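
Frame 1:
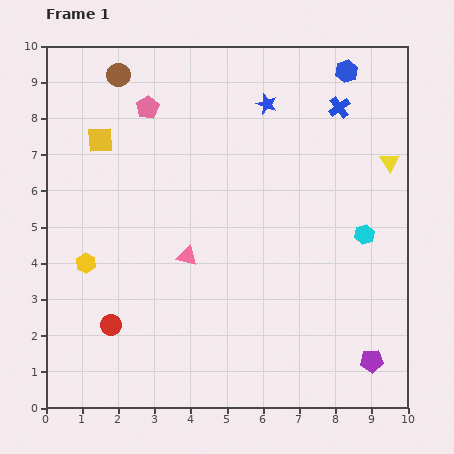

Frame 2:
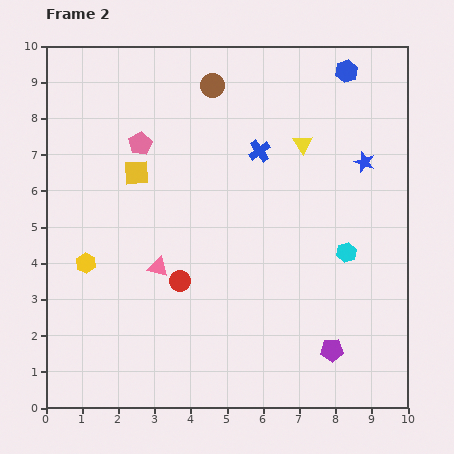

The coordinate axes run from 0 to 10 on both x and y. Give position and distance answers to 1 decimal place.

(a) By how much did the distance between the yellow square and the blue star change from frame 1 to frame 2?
+1.6

Distance in frame 1: 4.7. Distance in frame 2: 6.3.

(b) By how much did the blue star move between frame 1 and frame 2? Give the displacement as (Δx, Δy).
(2.7, -1.6)

The blue star was at (6.1, 8.4) in frame 1 and (8.8, 6.8) in frame 2.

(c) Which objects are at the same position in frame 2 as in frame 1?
the yellow hexagon, the blue hexagon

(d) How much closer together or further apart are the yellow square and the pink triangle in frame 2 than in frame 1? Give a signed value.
-1.3

Distance in frame 1: 4.0. Distance in frame 2: 2.7.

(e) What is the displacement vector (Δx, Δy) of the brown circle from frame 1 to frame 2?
(2.6, -0.3)

The brown circle was at (2.0, 9.2) in frame 1 and (4.6, 8.9) in frame 2.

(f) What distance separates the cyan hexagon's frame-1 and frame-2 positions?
0.7

The cyan hexagon moved from (8.8, 4.8) to (8.3, 4.3), a distance of √(0.5² + 0.5²) ≈ 0.7.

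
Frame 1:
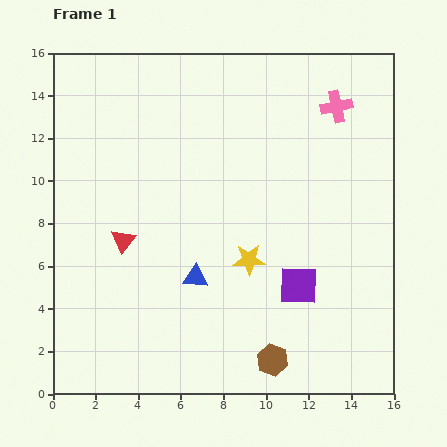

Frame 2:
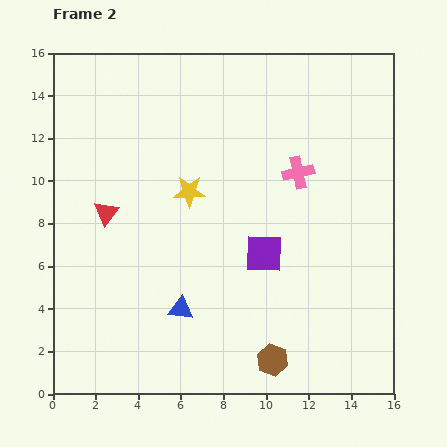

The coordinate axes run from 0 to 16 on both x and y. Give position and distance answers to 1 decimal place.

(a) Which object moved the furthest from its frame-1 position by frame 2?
the yellow star

(moved 4.3; next 3.6)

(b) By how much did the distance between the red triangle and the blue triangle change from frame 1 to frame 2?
+1.9

Distance in frame 1: 3.8. Distance in frame 2: 5.7.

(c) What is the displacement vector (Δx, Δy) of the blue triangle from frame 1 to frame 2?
(-0.7, -1.5)

The blue triangle was at (6.7, 5.5) in frame 1 and (6.0, 4.0) in frame 2.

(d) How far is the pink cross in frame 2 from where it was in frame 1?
3.6

The pink cross moved from (13.3, 13.5) to (11.5, 10.4), a distance of √(1.8² + 3.1²) ≈ 3.6.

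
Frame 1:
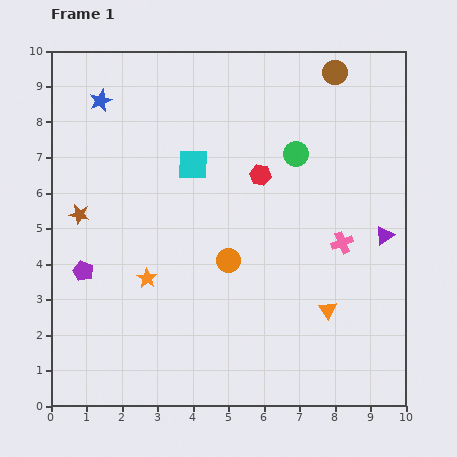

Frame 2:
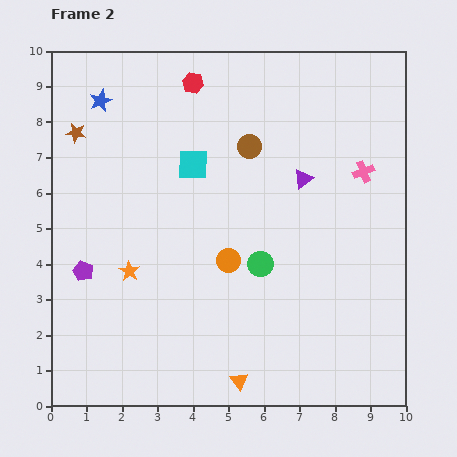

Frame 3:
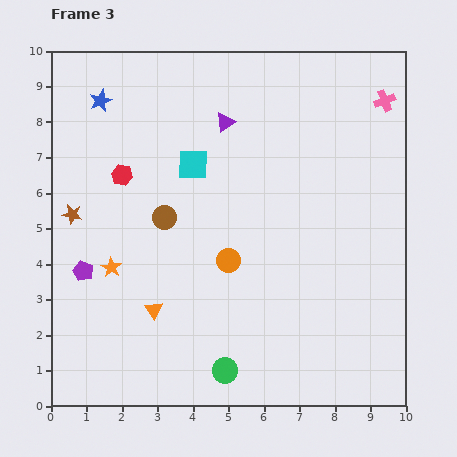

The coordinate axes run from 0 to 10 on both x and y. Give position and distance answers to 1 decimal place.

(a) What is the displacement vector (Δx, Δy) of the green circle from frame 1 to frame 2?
(-1.0, -3.1)

The green circle was at (6.9, 7.1) in frame 1 and (5.9, 4.0) in frame 2.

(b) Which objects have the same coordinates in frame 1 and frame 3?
the orange circle, the cyan square, the purple pentagon, the blue star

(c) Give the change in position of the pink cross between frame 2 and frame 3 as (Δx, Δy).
(0.6, 2.0)

The pink cross was at (8.8, 6.6) in frame 2 and (9.4, 8.6) in frame 3.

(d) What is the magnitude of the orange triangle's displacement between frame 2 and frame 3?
3.1

The orange triangle moved from (5.3, 0.7) to (2.9, 2.7), a distance of √(2.4² + 2.0²) ≈ 3.1.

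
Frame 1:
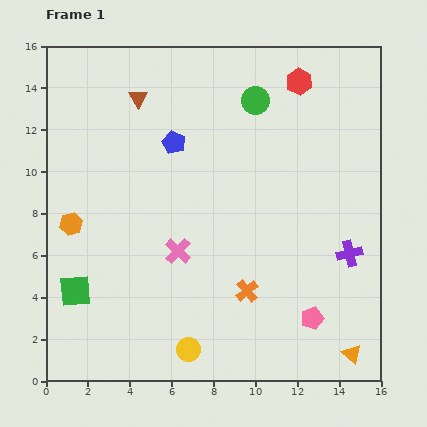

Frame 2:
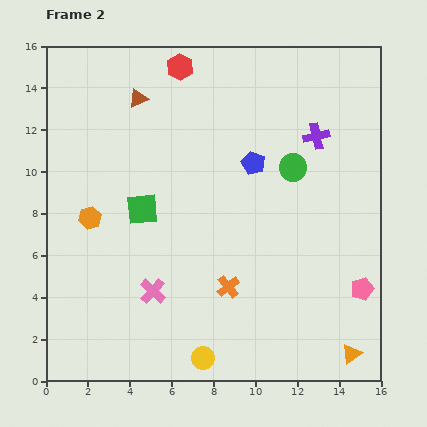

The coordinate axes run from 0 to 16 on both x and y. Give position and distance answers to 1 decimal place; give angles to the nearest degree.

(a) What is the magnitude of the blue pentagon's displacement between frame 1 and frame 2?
3.9

The blue pentagon moved from (6.1, 11.4) to (9.9, 10.4), a distance of √(3.8² + 1.0²) ≈ 3.9.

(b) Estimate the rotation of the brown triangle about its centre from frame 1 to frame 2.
34° clockwise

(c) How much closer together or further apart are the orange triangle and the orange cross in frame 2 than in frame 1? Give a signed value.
+0.9

Distance in frame 1: 5.8. Distance in frame 2: 6.7.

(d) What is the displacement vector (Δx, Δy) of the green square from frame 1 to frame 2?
(3.2, 3.9)

The green square was at (1.4, 4.3) in frame 1 and (4.6, 8.2) in frame 2.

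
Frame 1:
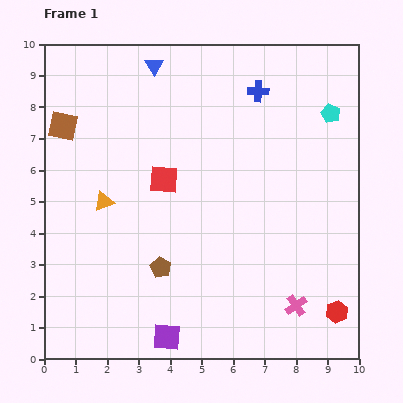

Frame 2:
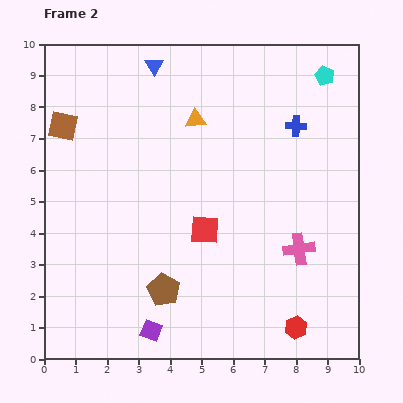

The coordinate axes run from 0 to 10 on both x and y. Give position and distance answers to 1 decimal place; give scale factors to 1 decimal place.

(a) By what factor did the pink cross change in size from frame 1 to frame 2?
1.4×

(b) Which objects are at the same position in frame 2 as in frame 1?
the brown square, the blue triangle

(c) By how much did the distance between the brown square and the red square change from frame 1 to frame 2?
+2.0

Distance in frame 1: 3.6. Distance in frame 2: 5.6.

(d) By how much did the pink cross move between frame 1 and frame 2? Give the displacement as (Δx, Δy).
(0.1, 1.8)

The pink cross was at (8.0, 1.7) in frame 1 and (8.1, 3.5) in frame 2.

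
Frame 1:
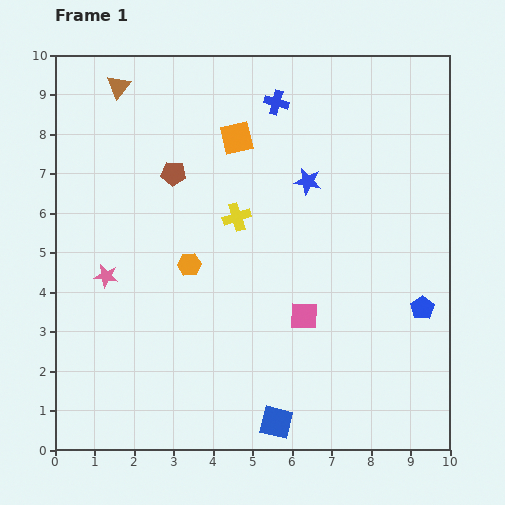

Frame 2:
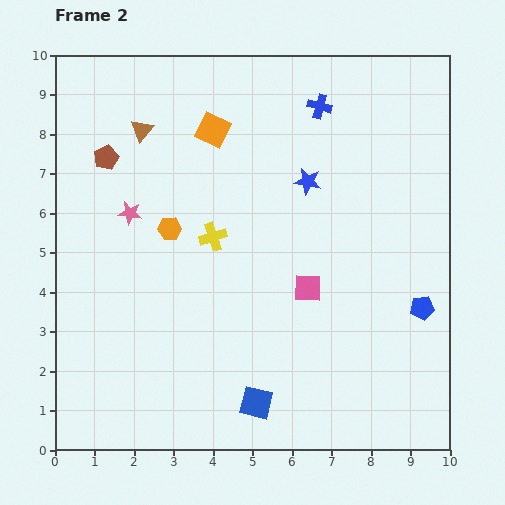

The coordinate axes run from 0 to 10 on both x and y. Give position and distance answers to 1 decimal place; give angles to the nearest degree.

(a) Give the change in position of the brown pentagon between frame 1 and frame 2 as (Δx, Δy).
(-1.7, 0.4)

The brown pentagon was at (3.0, 7.0) in frame 1 and (1.3, 7.4) in frame 2.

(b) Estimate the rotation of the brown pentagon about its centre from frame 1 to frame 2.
31° counter-clockwise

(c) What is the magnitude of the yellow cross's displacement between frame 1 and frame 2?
0.8

The yellow cross moved from (4.6, 5.9) to (4.0, 5.4), a distance of √(0.6² + 0.5²) ≈ 0.8.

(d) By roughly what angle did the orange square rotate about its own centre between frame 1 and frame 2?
40° clockwise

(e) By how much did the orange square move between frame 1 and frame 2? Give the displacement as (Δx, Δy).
(-0.6, 0.2)

The orange square was at (4.6, 7.9) in frame 1 and (4.0, 8.1) in frame 2.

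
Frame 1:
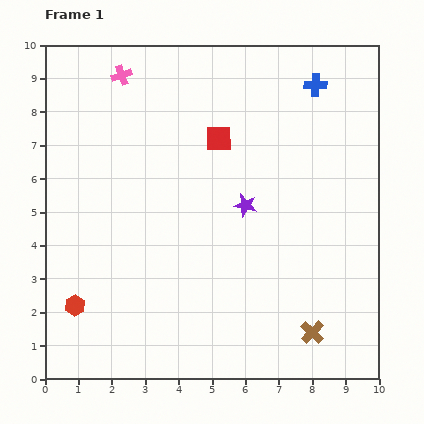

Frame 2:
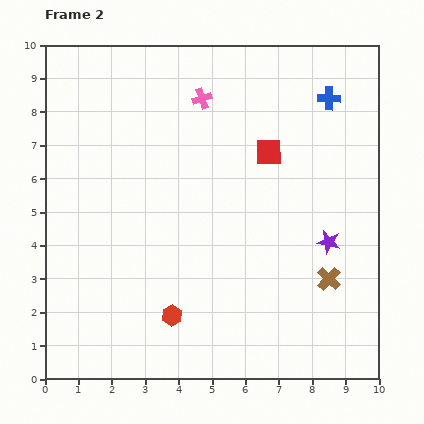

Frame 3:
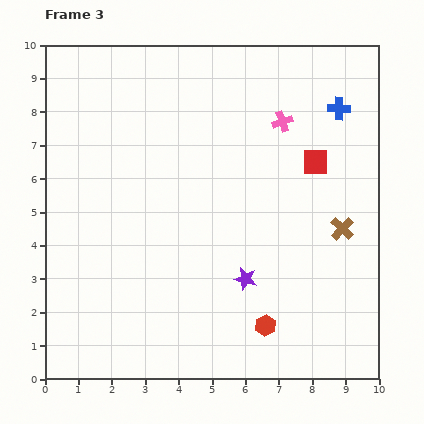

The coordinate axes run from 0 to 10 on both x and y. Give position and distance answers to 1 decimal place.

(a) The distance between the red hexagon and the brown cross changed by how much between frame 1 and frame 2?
-2.3

Distance in frame 1: 7.1. Distance in frame 2: 4.8.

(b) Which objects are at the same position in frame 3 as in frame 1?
none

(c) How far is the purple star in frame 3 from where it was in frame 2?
2.7

The purple star moved from (8.5, 4.1) to (6.0, 3.0), a distance of √(2.5² + 1.1²) ≈ 2.7.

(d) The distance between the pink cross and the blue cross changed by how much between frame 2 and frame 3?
-2.1

Distance in frame 2: 3.8. Distance in frame 3: 1.7.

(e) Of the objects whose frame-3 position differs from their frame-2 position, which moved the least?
the blue cross

(moved 0.4)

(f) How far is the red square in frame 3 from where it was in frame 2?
1.4

The red square moved from (6.7, 6.8) to (8.1, 6.5), a distance of √(1.4² + 0.3²) ≈ 1.4.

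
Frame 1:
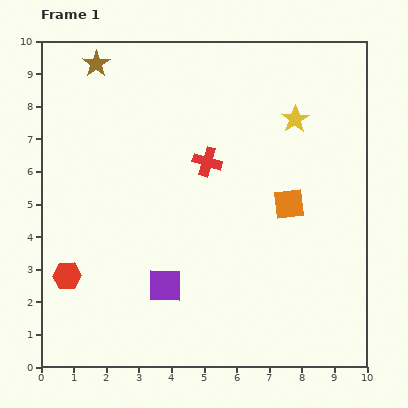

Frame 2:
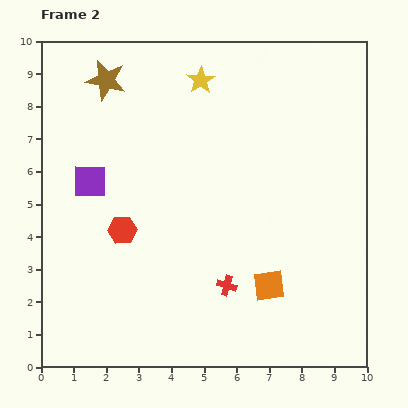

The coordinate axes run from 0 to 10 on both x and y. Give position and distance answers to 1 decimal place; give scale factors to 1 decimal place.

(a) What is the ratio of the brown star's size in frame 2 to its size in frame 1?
1.5×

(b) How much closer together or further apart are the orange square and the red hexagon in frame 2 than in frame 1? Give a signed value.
-2.3

Distance in frame 1: 7.1. Distance in frame 2: 4.8.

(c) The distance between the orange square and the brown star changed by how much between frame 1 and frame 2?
+0.7

Distance in frame 1: 7.3. Distance in frame 2: 8.0.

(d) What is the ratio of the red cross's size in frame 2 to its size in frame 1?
0.7×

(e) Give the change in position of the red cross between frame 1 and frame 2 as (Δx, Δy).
(0.6, -3.8)

The red cross was at (5.1, 6.3) in frame 1 and (5.7, 2.5) in frame 2.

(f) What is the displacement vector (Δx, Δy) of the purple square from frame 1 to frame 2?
(-2.3, 3.2)

The purple square was at (3.8, 2.5) in frame 1 and (1.5, 5.7) in frame 2.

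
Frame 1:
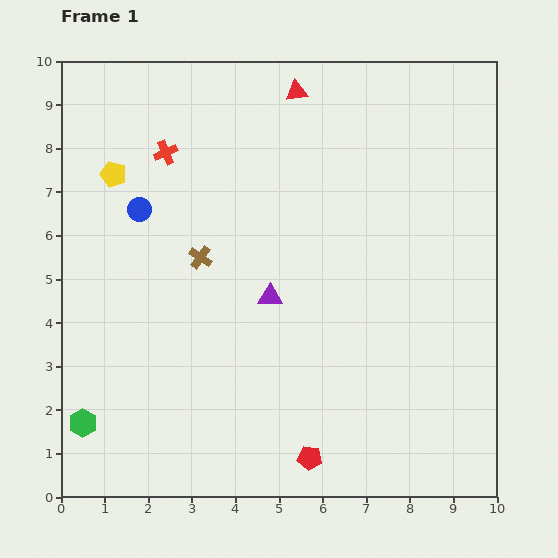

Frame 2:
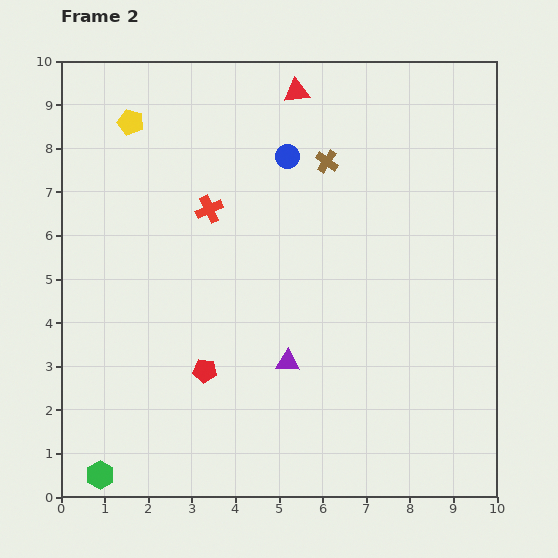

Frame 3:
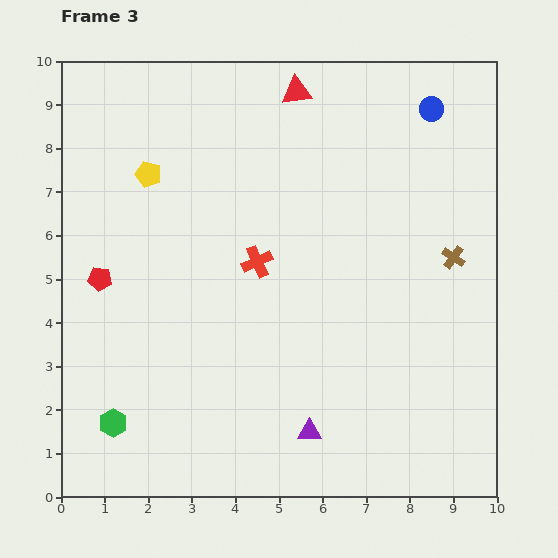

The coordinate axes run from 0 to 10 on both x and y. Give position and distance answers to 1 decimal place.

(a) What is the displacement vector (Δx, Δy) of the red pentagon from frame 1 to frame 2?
(-2.4, 2.0)

The red pentagon was at (5.7, 0.9) in frame 1 and (3.3, 2.9) in frame 2.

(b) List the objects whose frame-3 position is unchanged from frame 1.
the red triangle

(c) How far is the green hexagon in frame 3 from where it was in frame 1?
0.7

The green hexagon moved from (0.5, 1.7) to (1.2, 1.7), a distance of √(0.7² + 0.0²) ≈ 0.7.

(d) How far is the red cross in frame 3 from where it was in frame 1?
3.3

The red cross moved from (2.4, 7.9) to (4.5, 5.4), a distance of √(2.1² + 2.5²) ≈ 3.3.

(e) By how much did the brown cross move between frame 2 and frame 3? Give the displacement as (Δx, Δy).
(2.9, -2.2)

The brown cross was at (6.1, 7.7) in frame 2 and (9.0, 5.5) in frame 3.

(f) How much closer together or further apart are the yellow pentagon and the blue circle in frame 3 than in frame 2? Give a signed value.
+3.0

Distance in frame 2: 3.7. Distance in frame 3: 6.7.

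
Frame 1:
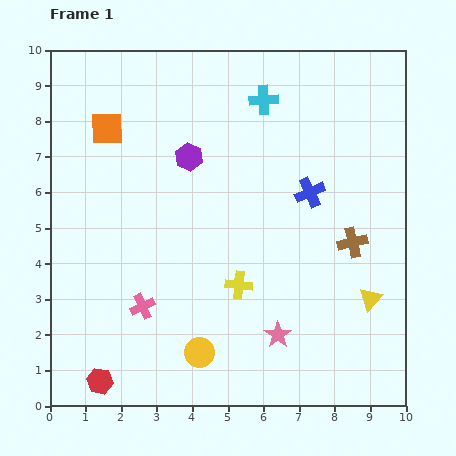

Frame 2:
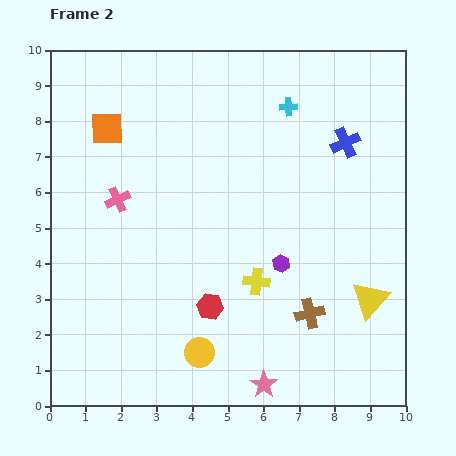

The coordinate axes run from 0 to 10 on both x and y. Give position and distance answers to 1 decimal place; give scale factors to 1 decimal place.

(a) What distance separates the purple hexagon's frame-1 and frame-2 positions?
4.0

The purple hexagon moved from (3.9, 7.0) to (6.5, 4.0), a distance of √(2.6² + 3.0²) ≈ 4.0.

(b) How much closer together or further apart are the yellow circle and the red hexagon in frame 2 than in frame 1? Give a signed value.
-1.6

Distance in frame 1: 2.9. Distance in frame 2: 1.3.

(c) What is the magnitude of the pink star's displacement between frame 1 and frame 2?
1.5

The pink star moved from (6.4, 2.0) to (6.0, 0.6), a distance of √(0.4² + 1.4²) ≈ 1.5.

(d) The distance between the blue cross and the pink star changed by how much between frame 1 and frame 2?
+3.1

Distance in frame 1: 4.1. Distance in frame 2: 7.2.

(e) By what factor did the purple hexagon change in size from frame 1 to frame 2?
0.6×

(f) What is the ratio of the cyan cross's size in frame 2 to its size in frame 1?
0.6×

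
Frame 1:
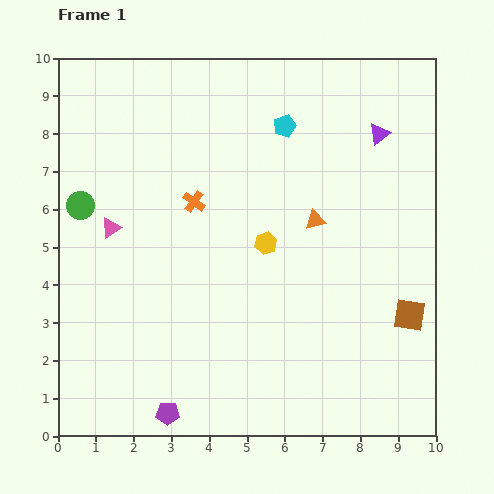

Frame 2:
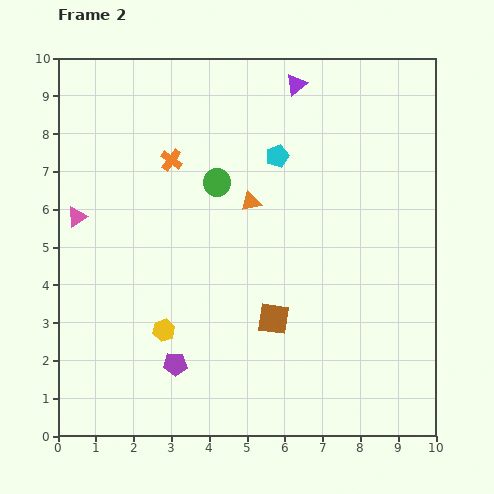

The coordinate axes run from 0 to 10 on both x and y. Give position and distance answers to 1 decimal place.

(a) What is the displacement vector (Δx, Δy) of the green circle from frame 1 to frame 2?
(3.6, 0.6)

The green circle was at (0.6, 6.1) in frame 1 and (4.2, 6.7) in frame 2.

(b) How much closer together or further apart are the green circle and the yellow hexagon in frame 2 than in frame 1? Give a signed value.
-0.9

Distance in frame 1: 5.0. Distance in frame 2: 4.1.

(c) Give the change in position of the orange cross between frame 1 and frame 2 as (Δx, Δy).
(-0.6, 1.1)

The orange cross was at (3.6, 6.2) in frame 1 and (3.0, 7.3) in frame 2.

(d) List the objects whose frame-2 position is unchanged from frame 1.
none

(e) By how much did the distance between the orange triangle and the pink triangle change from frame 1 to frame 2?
-0.8

Distance in frame 1: 5.4. Distance in frame 2: 4.6.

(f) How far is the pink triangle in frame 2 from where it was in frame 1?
0.9

The pink triangle moved from (1.4, 5.5) to (0.5, 5.8), a distance of √(0.9² + 0.3²) ≈ 0.9.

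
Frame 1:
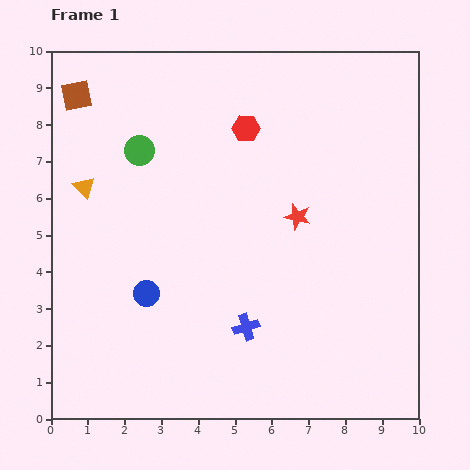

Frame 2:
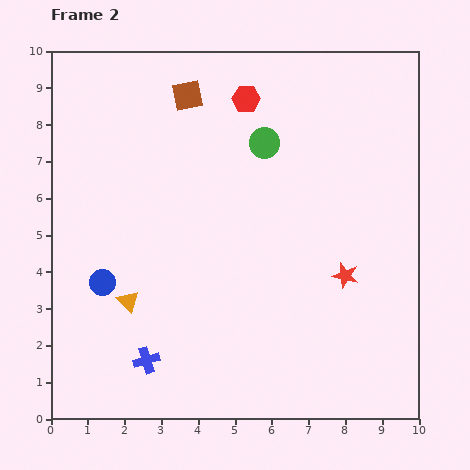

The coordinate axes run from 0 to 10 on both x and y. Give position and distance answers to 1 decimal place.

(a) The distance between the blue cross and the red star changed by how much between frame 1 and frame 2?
+2.6

Distance in frame 1: 3.3. Distance in frame 2: 5.9.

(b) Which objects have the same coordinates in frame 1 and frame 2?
none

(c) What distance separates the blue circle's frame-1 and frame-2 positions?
1.2

The blue circle moved from (2.6, 3.4) to (1.4, 3.7), a distance of √(1.2² + 0.3²) ≈ 1.2.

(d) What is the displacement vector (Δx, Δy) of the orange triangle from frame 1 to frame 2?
(1.2, -3.1)

The orange triangle was at (0.9, 6.3) in frame 1 and (2.1, 3.2) in frame 2.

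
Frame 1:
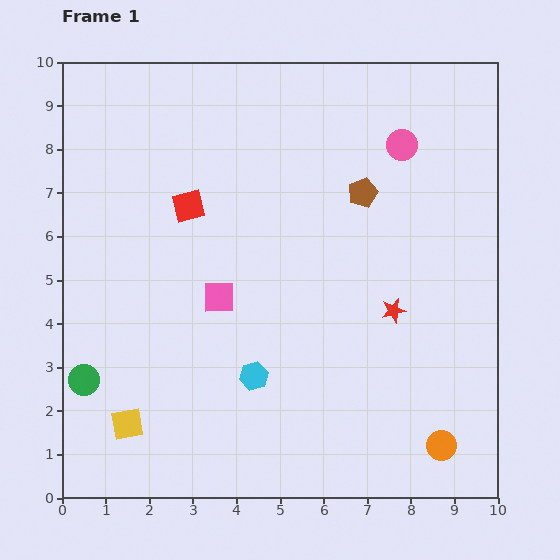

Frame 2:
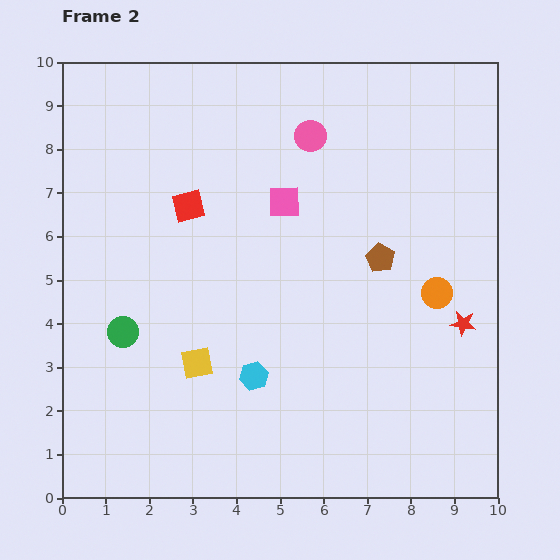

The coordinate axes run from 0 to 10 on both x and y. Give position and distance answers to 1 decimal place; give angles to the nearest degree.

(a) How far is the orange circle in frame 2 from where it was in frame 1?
3.5

The orange circle moved from (8.7, 1.2) to (8.6, 4.7), a distance of √(0.1² + 3.5²) ≈ 3.5.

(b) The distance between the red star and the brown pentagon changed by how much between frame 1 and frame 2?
-0.4

Distance in frame 1: 2.8. Distance in frame 2: 2.4.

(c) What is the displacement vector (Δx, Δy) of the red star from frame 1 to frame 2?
(1.6, -0.3)

The red star was at (7.6, 4.3) in frame 1 and (9.2, 4.0) in frame 2.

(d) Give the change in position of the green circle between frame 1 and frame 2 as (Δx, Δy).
(0.9, 1.1)

The green circle was at (0.5, 2.7) in frame 1 and (1.4, 3.8) in frame 2.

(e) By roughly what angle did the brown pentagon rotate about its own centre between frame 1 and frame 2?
20° counter-clockwise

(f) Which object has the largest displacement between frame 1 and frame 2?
the orange circle

(moved 3.5; next 2.7)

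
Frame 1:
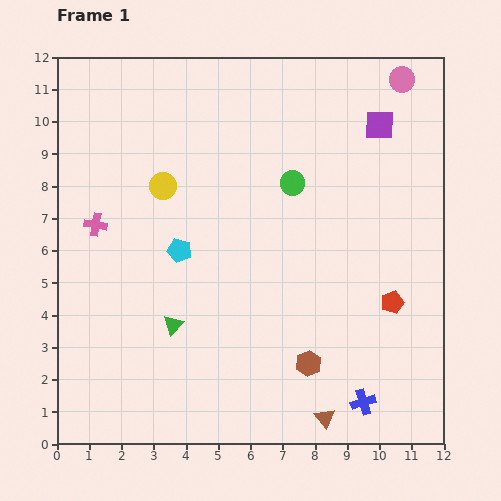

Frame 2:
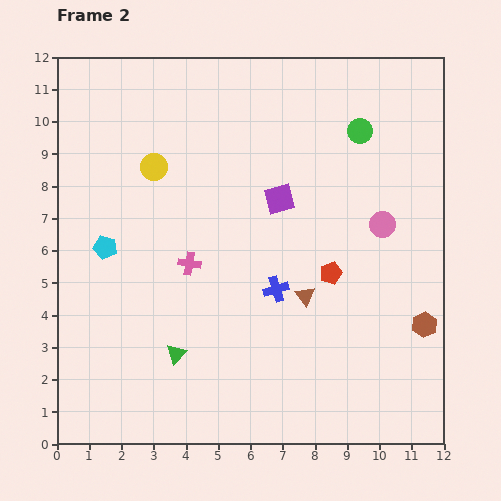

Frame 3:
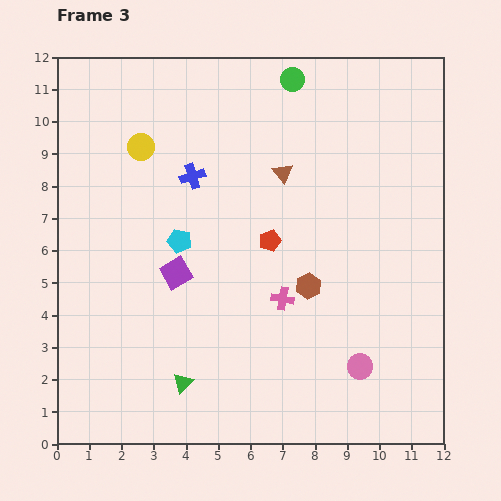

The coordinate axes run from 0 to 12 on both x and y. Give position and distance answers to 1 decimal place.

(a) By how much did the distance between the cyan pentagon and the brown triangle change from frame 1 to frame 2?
-0.5

Distance in frame 1: 6.9. Distance in frame 2: 6.4.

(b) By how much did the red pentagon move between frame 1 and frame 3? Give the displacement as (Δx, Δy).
(-3.8, 1.9)

The red pentagon was at (10.4, 4.4) in frame 1 and (6.6, 6.3) in frame 3.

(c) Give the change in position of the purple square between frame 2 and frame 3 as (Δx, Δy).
(-3.2, -2.3)

The purple square was at (6.9, 7.6) in frame 2 and (3.7, 5.3) in frame 3.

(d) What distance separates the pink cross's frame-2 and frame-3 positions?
3.1

The pink cross moved from (4.1, 5.6) to (7.0, 4.5), a distance of √(2.9² + 1.1²) ≈ 3.1.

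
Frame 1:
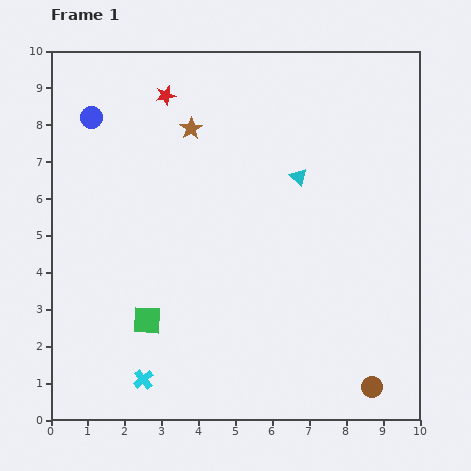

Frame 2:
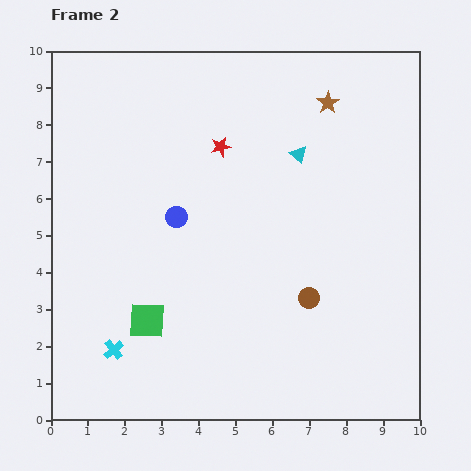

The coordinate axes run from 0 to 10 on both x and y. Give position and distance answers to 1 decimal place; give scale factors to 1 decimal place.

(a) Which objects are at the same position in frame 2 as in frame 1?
the green square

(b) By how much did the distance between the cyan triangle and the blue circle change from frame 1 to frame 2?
-2.1

Distance in frame 1: 5.8. Distance in frame 2: 3.7.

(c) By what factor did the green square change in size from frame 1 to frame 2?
1.3×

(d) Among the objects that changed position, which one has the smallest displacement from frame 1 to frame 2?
the cyan triangle

(moved 0.6)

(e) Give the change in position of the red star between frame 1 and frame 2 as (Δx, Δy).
(1.5, -1.4)

The red star was at (3.1, 8.8) in frame 1 and (4.6, 7.4) in frame 2.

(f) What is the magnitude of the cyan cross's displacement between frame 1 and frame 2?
1.1

The cyan cross moved from (2.5, 1.1) to (1.7, 1.9), a distance of √(0.8² + 0.8²) ≈ 1.1.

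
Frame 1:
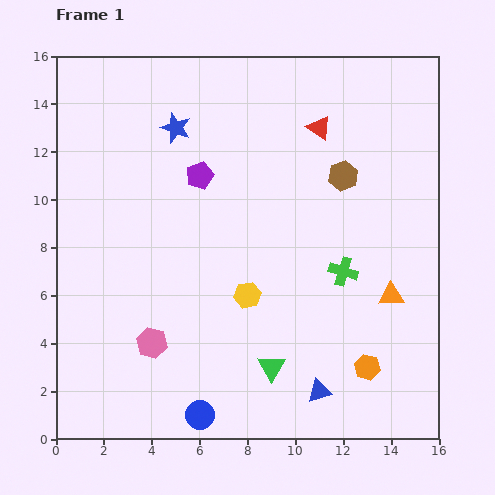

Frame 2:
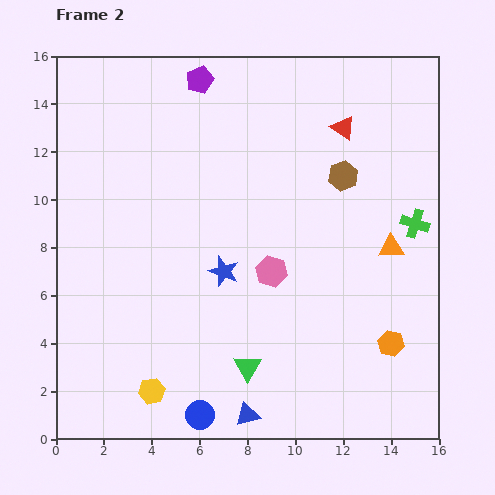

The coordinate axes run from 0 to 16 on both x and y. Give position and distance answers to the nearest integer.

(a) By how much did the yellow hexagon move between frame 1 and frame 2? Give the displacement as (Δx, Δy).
(-4, -4)

The yellow hexagon was at (8, 6) in frame 1 and (4, 2) in frame 2.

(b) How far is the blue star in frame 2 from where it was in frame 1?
6

The blue star moved from (5, 13) to (7, 7), a distance of √(2² + 6²) ≈ 6.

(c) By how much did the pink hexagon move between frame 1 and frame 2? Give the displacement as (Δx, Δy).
(5, 3)

The pink hexagon was at (4, 4) in frame 1 and (9, 7) in frame 2.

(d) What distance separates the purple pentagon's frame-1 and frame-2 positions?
4

The purple pentagon moved from (6, 11) to (6, 15), a distance of √(0² + 4²) ≈ 4.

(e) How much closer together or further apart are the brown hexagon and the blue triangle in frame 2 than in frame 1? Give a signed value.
+2

Distance in frame 1: 9. Distance in frame 2: 11.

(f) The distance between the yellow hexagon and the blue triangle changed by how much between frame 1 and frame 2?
-1

Distance in frame 1: 5. Distance in frame 2: 4.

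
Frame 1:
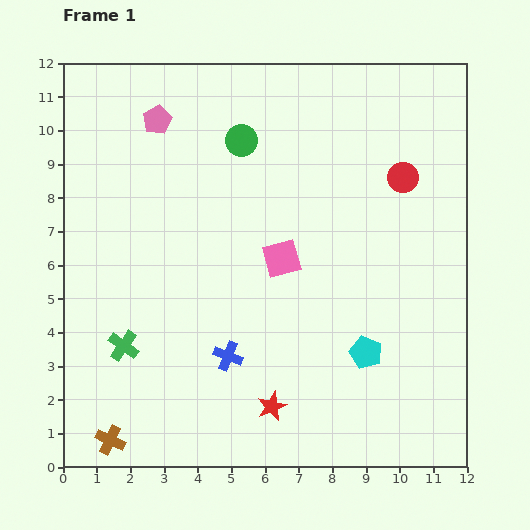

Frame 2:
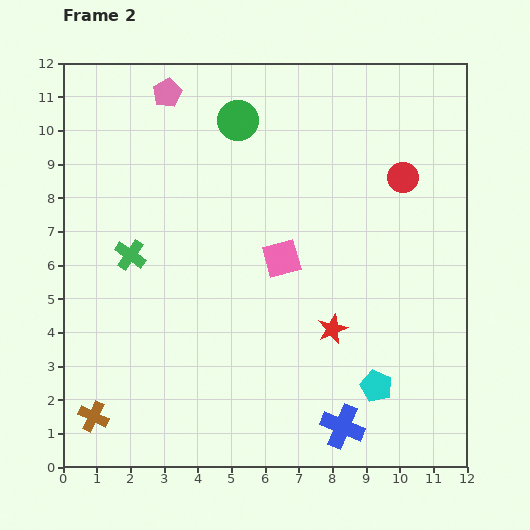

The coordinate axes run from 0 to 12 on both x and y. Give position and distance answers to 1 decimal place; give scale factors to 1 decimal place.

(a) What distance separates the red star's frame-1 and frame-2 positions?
2.9

The red star moved from (6.2, 1.8) to (8.0, 4.1), a distance of √(1.8² + 2.3²) ≈ 2.9.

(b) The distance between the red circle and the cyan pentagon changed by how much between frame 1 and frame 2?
+1.0

Distance in frame 1: 5.3. Distance in frame 2: 6.3.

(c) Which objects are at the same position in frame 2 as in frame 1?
the red circle, the pink square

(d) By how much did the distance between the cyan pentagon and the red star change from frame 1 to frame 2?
-1.1

Distance in frame 1: 3.2. Distance in frame 2: 2.1.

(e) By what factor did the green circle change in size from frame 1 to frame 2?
1.3×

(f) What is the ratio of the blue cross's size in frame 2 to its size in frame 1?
1.5×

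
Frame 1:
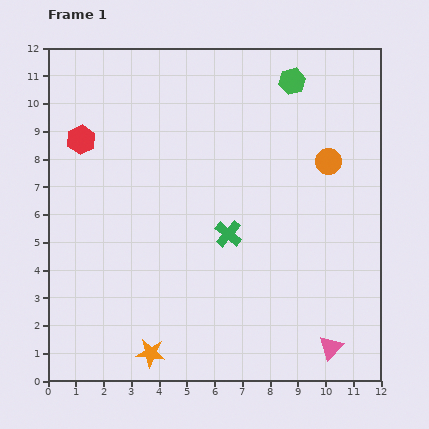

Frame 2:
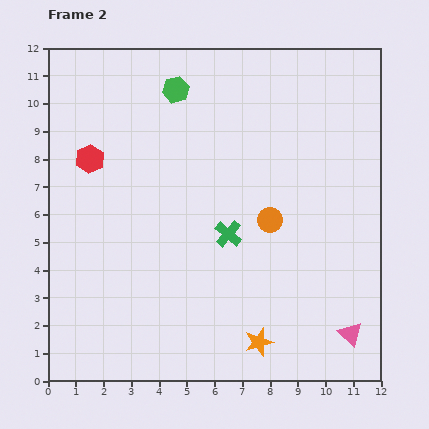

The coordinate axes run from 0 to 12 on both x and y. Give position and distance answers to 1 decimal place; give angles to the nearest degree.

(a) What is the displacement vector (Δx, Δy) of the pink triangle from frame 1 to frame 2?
(0.7, 0.5)

The pink triangle was at (10.2, 1.2) in frame 1 and (10.9, 1.7) in frame 2.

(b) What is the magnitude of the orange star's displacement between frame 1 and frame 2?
3.9

The orange star moved from (3.7, 1.0) to (7.6, 1.4), a distance of √(3.9² + 0.4²) ≈ 3.9.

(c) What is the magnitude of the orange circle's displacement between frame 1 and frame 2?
3.0

The orange circle moved from (10.1, 7.9) to (8.0, 5.8), a distance of √(2.1² + 2.1²) ≈ 3.0.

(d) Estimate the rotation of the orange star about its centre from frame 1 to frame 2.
23° counter-clockwise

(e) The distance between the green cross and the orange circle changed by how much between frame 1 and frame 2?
-2.8

Distance in frame 1: 4.4. Distance in frame 2: 1.6.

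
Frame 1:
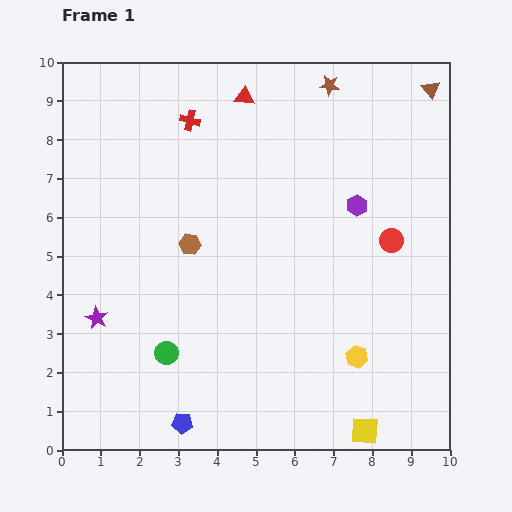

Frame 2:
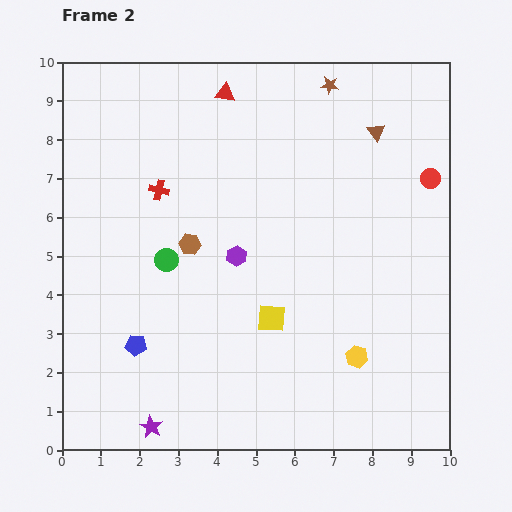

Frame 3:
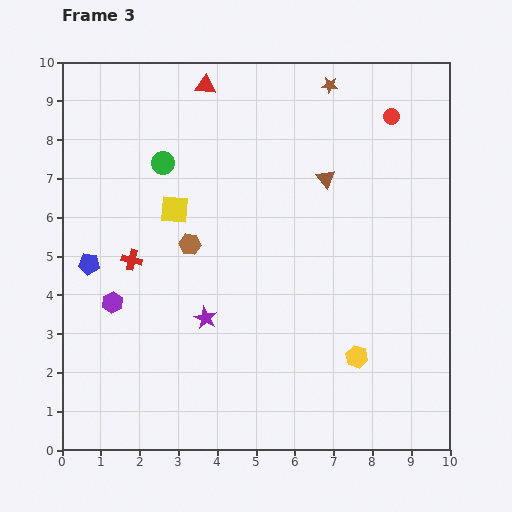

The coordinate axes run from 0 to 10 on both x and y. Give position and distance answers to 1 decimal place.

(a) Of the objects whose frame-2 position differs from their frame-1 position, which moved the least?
the red triangle

(moved 0.5)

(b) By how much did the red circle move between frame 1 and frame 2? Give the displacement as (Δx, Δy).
(1.0, 1.6)

The red circle was at (8.5, 5.4) in frame 1 and (9.5, 7.0) in frame 2.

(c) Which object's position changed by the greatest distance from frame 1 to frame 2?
the yellow square

(moved 3.8; next 3.4)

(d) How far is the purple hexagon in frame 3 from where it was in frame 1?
6.8

The purple hexagon moved from (7.6, 6.3) to (1.3, 3.8), a distance of √(6.3² + 2.5²) ≈ 6.8.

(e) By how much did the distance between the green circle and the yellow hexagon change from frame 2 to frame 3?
+1.6

Distance in frame 2: 5.5. Distance in frame 3: 7.1.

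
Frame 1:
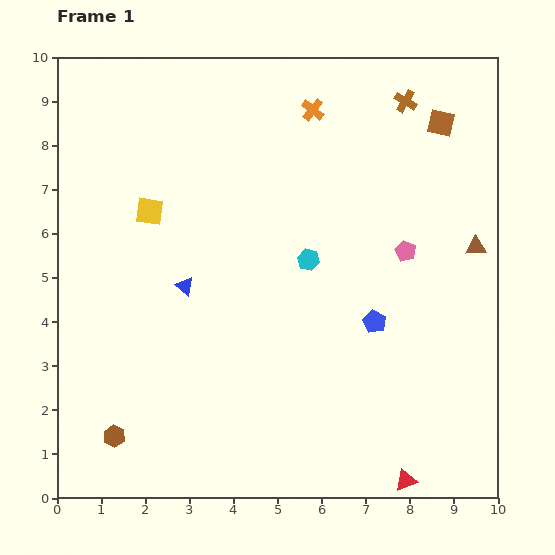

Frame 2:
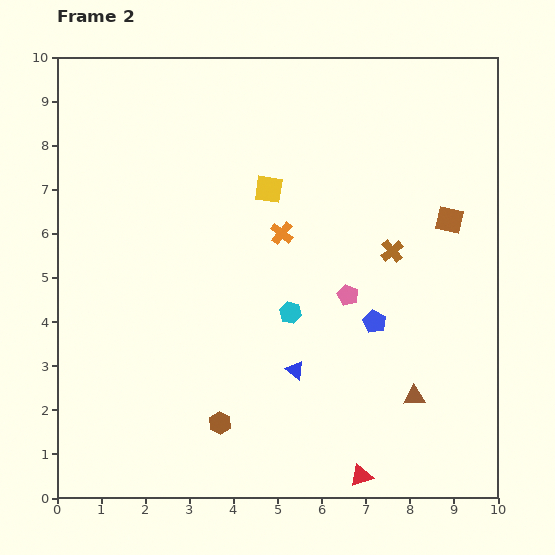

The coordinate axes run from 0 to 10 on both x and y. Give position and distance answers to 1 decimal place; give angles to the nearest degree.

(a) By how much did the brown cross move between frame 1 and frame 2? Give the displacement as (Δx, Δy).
(-0.3, -3.4)

The brown cross was at (7.9, 9.0) in frame 1 and (7.6, 5.6) in frame 2.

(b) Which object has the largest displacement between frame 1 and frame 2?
the brown triangle

(moved 3.7; next 3.4)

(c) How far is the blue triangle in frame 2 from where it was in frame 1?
3.1

The blue triangle moved from (2.9, 4.8) to (5.4, 2.9), a distance of √(2.5² + 1.9²) ≈ 3.1.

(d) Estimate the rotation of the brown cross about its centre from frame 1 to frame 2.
20° clockwise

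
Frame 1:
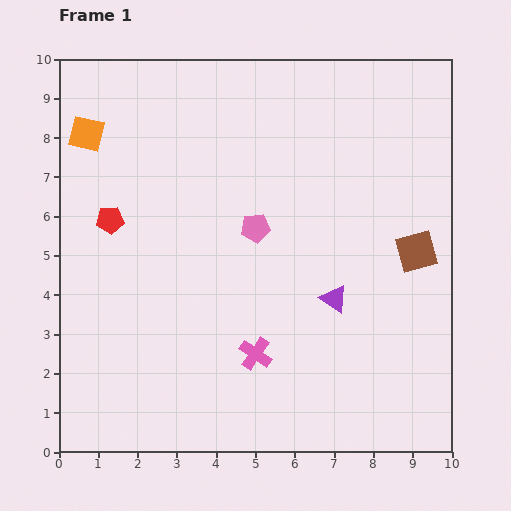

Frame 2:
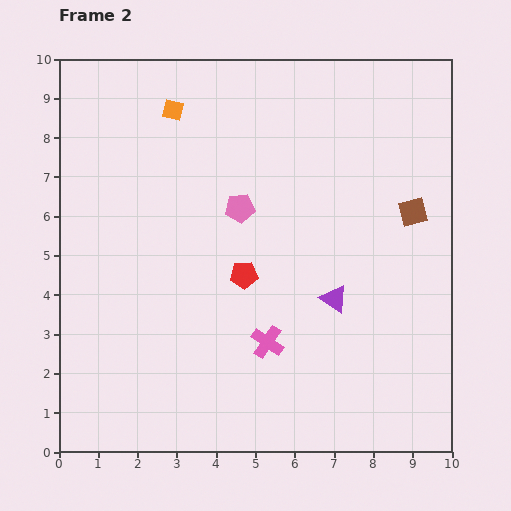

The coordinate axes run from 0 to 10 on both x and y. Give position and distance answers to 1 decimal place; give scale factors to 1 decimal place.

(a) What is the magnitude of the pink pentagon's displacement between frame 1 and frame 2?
0.6

The pink pentagon moved from (5.0, 5.7) to (4.6, 6.2), a distance of √(0.4² + 0.5²) ≈ 0.6.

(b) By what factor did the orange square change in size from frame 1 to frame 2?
0.6×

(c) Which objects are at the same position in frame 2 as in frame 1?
the purple triangle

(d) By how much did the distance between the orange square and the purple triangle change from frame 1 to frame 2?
-1.3

Distance in frame 1: 7.6. Distance in frame 2: 6.3.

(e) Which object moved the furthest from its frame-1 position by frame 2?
the red pentagon

(moved 3.7; next 2.3)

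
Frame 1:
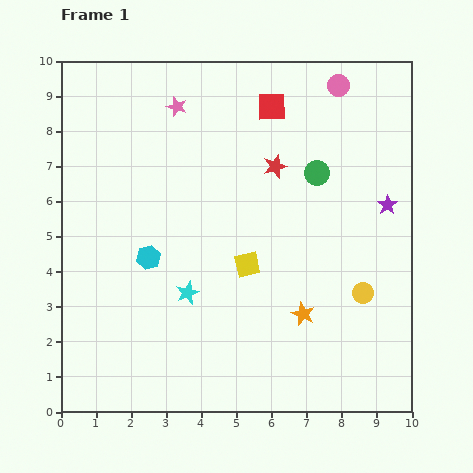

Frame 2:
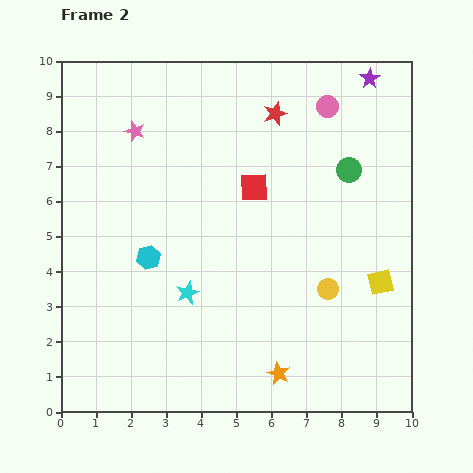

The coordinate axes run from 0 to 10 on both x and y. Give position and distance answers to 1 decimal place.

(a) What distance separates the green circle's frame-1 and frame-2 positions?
0.9

The green circle moved from (7.3, 6.8) to (8.2, 6.9), a distance of √(0.9² + 0.1²) ≈ 0.9.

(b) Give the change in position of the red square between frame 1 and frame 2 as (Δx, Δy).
(-0.5, -2.3)

The red square was at (6.0, 8.7) in frame 1 and (5.5, 6.4) in frame 2.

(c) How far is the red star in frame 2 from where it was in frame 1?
1.5

The red star moved from (6.1, 7.0) to (6.1, 8.5), a distance of √(0.0² + 1.5²) ≈ 1.5.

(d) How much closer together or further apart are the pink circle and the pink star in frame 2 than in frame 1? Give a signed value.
+0.9

Distance in frame 1: 4.6. Distance in frame 2: 5.5.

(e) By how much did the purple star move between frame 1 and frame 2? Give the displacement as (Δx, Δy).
(-0.5, 3.6)

The purple star was at (9.3, 5.9) in frame 1 and (8.8, 9.5) in frame 2.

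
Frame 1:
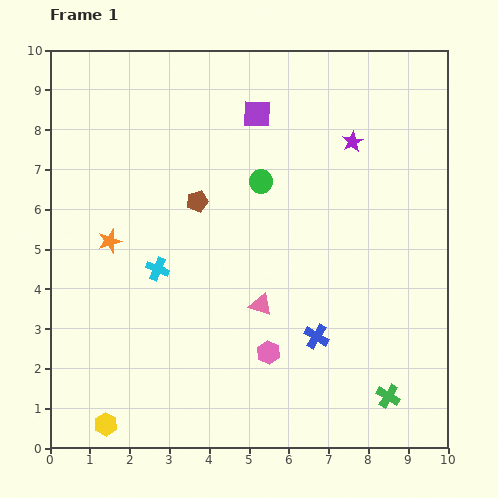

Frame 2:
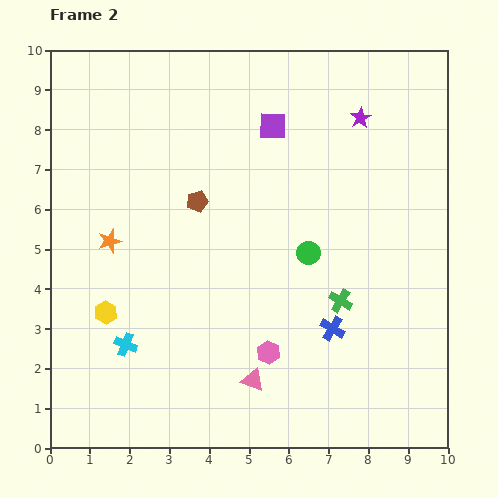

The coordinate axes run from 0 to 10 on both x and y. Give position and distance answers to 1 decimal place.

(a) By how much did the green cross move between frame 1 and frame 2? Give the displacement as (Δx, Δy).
(-1.2, 2.4)

The green cross was at (8.5, 1.3) in frame 1 and (7.3, 3.7) in frame 2.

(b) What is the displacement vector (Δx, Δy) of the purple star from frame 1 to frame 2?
(0.2, 0.6)

The purple star was at (7.6, 7.7) in frame 1 and (7.8, 8.3) in frame 2.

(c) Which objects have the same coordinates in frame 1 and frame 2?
the brown pentagon, the pink hexagon, the orange star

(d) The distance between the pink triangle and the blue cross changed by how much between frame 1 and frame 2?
+0.8

Distance in frame 1: 1.6. Distance in frame 2: 2.4.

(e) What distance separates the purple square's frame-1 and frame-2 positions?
0.5

The purple square moved from (5.2, 8.4) to (5.6, 8.1), a distance of √(0.4² + 0.3²) ≈ 0.5.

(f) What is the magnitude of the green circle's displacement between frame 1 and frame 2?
2.2

The green circle moved from (5.3, 6.7) to (6.5, 4.9), a distance of √(1.2² + 1.8²) ≈ 2.2.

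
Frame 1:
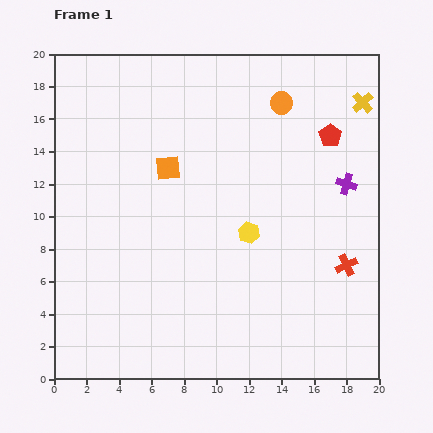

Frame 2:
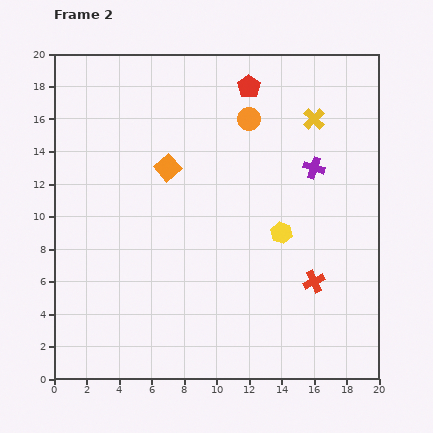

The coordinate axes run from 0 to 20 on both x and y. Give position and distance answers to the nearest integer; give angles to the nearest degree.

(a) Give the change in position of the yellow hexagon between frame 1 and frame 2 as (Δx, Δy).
(2, 0)

The yellow hexagon was at (12, 9) in frame 1 and (14, 9) in frame 2.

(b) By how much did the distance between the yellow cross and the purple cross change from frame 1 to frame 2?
-2

Distance in frame 1: 5. Distance in frame 2: 3.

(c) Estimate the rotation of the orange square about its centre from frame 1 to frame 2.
36° counter-clockwise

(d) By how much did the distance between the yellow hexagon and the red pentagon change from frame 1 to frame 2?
+1

Distance in frame 1: 8. Distance in frame 2: 9.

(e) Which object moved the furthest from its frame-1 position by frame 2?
the red pentagon

(moved 6; next 3)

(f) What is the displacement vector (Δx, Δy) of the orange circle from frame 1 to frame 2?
(-2, -1)

The orange circle was at (14, 17) in frame 1 and (12, 16) in frame 2.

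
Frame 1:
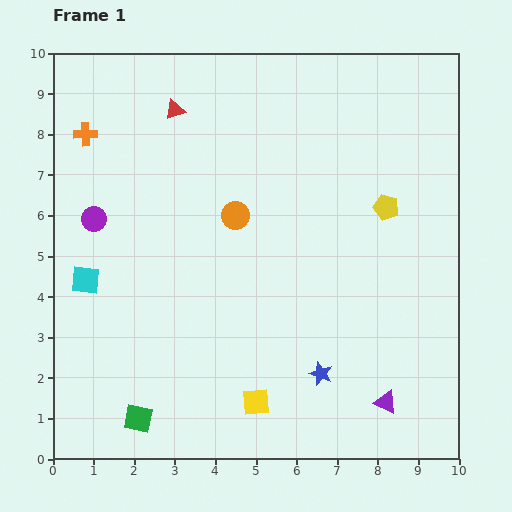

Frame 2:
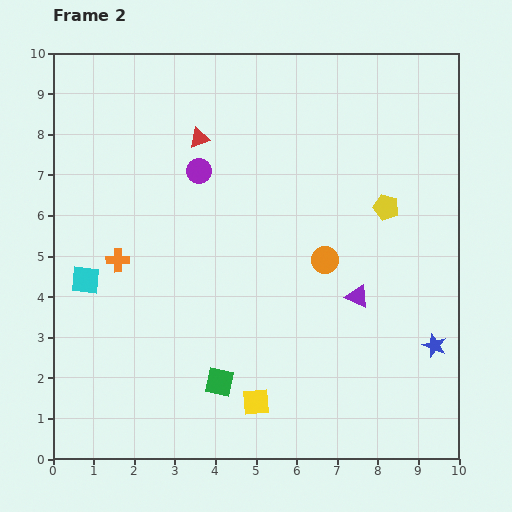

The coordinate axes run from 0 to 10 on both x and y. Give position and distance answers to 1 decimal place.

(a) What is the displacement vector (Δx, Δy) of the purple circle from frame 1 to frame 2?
(2.6, 1.2)

The purple circle was at (1.0, 5.9) in frame 1 and (3.6, 7.1) in frame 2.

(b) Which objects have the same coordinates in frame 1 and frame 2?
the yellow square, the yellow pentagon, the cyan square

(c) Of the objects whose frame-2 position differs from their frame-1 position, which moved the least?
the red triangle

(moved 0.9)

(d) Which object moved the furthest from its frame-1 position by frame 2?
the orange cross

(moved 3.2; next 2.9)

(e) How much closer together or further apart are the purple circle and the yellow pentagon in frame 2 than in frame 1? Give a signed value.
-2.5

Distance in frame 1: 7.2. Distance in frame 2: 4.7.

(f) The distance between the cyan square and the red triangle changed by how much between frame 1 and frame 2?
-0.2

Distance in frame 1: 4.7. Distance in frame 2: 4.5.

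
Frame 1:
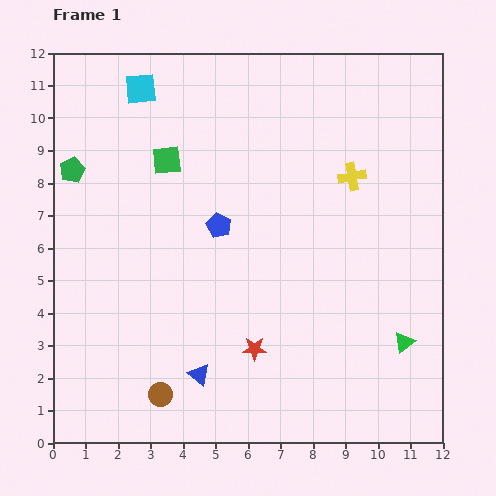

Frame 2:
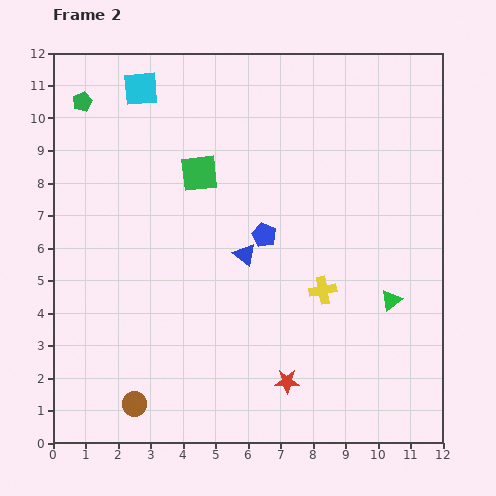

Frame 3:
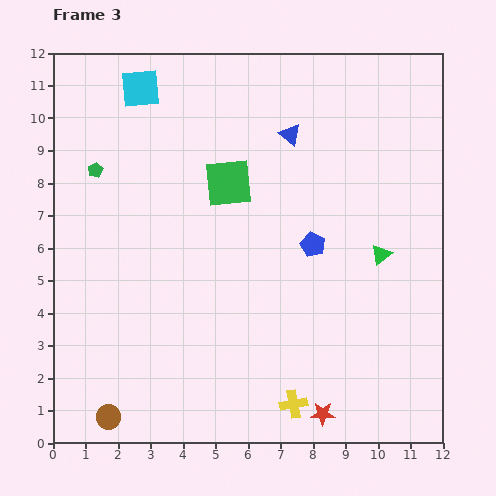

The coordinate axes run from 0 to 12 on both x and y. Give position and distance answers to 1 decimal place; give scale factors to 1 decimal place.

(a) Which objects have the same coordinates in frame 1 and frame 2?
the cyan square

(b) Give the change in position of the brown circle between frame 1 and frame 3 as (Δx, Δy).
(-1.6, -0.7)

The brown circle was at (3.3, 1.5) in frame 1 and (1.7, 0.8) in frame 3.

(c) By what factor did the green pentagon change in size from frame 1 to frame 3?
0.6×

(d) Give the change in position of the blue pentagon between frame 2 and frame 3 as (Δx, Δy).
(1.5, -0.3)

The blue pentagon was at (6.5, 6.4) in frame 2 and (8.0, 6.1) in frame 3.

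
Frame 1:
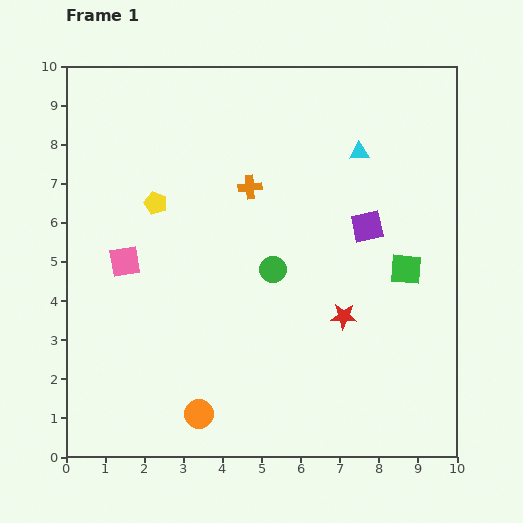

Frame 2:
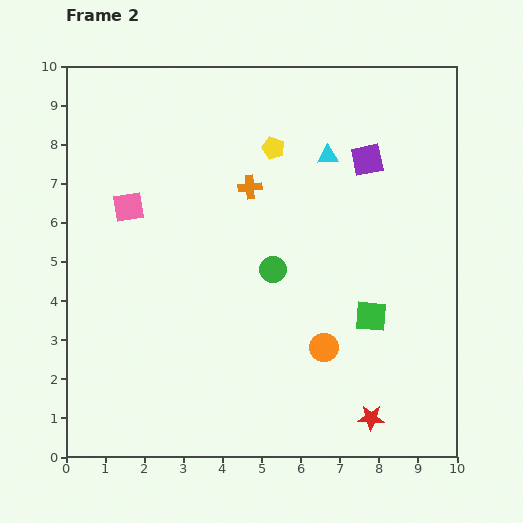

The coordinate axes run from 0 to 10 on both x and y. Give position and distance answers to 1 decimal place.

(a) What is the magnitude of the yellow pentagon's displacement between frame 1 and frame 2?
3.3

The yellow pentagon moved from (2.3, 6.5) to (5.3, 7.9), a distance of √(3.0² + 1.4²) ≈ 3.3.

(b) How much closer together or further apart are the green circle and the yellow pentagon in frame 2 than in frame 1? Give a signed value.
-0.3

Distance in frame 1: 3.4. Distance in frame 2: 3.1.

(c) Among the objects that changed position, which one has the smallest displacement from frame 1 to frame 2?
the cyan triangle

(moved 0.8)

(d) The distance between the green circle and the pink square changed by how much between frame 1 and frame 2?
+0.2

Distance in frame 1: 3.8. Distance in frame 2: 4.0.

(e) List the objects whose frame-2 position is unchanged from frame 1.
the orange cross, the green circle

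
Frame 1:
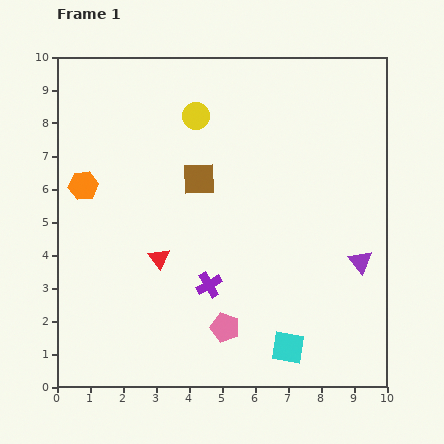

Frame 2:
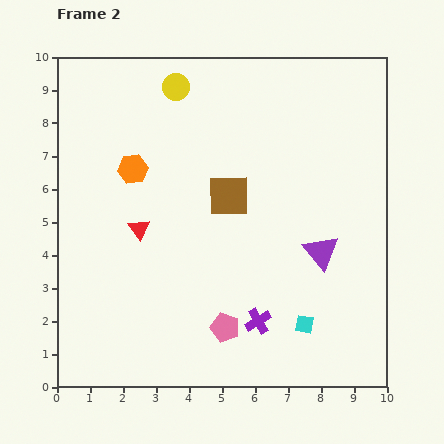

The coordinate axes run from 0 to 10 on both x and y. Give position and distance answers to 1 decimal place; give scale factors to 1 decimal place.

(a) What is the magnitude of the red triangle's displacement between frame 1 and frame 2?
1.1

The red triangle moved from (3.1, 3.9) to (2.5, 4.8), a distance of √(0.6² + 0.9²) ≈ 1.1.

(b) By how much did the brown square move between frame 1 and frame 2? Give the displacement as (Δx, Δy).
(0.9, -0.5)

The brown square was at (4.3, 6.3) in frame 1 and (5.2, 5.8) in frame 2.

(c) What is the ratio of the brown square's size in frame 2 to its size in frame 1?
1.3×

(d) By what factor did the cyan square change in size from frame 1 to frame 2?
0.6×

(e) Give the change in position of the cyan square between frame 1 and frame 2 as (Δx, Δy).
(0.5, 0.7)

The cyan square was at (7.0, 1.2) in frame 1 and (7.5, 1.9) in frame 2.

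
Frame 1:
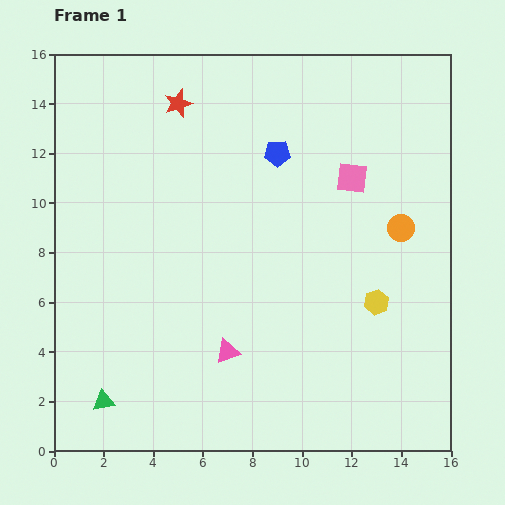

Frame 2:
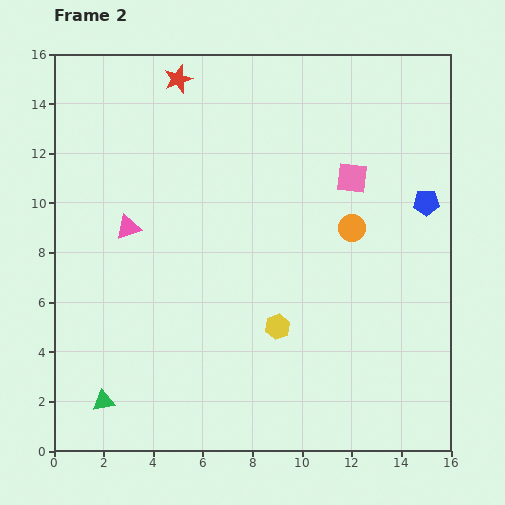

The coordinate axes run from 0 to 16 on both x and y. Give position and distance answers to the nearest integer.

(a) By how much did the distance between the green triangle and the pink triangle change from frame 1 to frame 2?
+2

Distance in frame 1: 5. Distance in frame 2: 7.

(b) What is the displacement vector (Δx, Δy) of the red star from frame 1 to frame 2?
(0, 1)

The red star was at (5, 14) in frame 1 and (5, 15) in frame 2.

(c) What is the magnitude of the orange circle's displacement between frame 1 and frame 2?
2

The orange circle moved from (14, 9) to (12, 9), a distance of √(2² + 0²) ≈ 2.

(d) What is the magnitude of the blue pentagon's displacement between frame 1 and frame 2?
6

The blue pentagon moved from (9, 12) to (15, 10), a distance of √(6² + 2²) ≈ 6.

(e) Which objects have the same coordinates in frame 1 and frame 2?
the green triangle, the pink square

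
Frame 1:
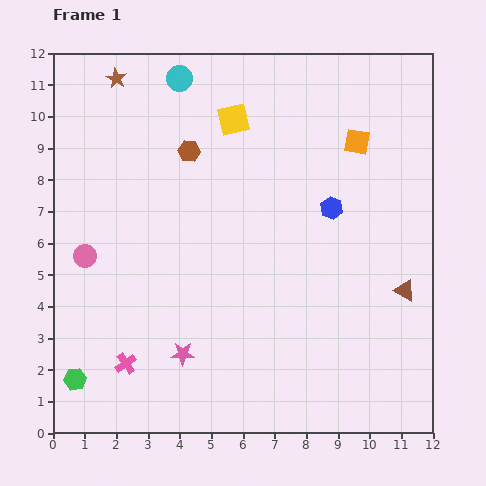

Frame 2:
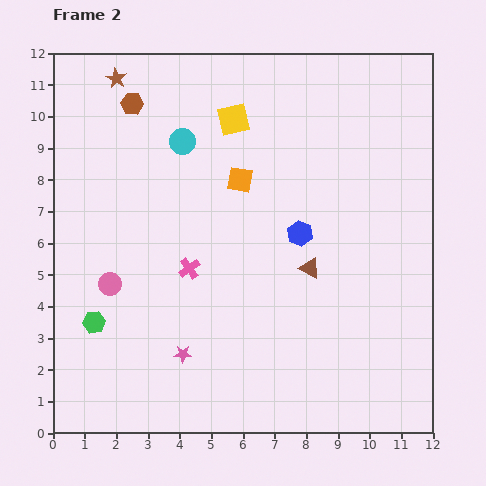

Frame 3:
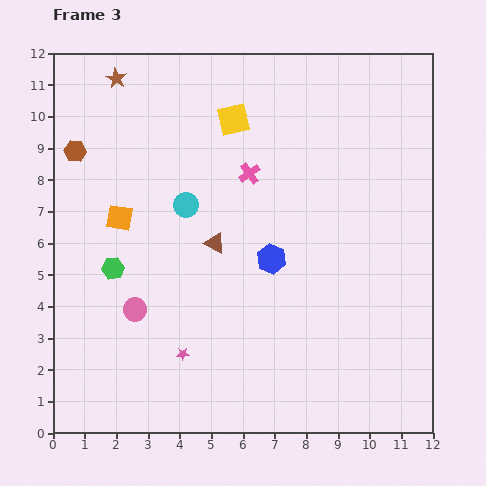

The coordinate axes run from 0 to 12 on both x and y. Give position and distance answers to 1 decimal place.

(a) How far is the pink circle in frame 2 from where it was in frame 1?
1.2

The pink circle moved from (1.0, 5.6) to (1.8, 4.7), a distance of √(0.8² + 0.9²) ≈ 1.2.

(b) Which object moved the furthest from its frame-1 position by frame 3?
the orange square

(moved 7.9; next 7.2)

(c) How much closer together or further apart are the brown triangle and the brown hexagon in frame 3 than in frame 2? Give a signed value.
-2.3

Distance in frame 2: 7.6. Distance in frame 3: 5.3.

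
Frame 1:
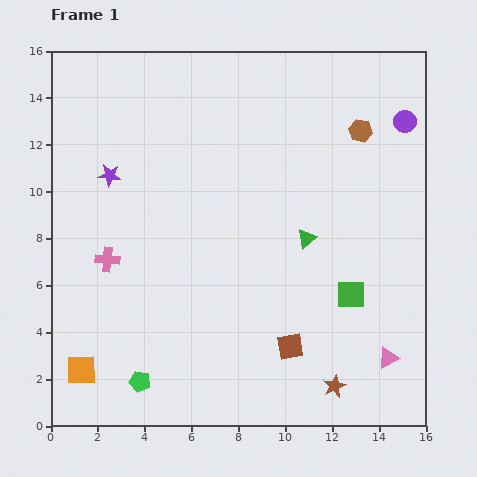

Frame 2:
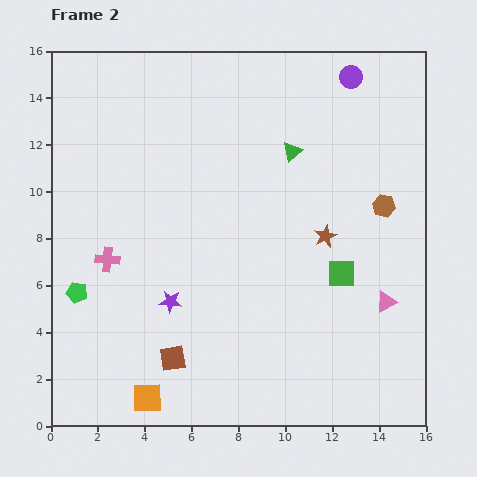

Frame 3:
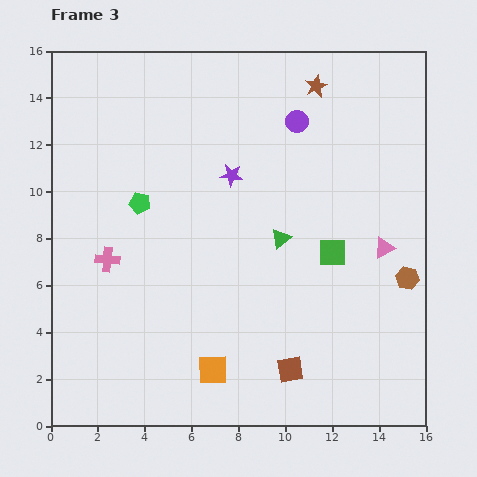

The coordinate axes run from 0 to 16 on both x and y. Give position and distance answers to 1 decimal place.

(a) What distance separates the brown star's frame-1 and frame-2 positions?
6.4

The brown star moved from (12.1, 1.7) to (11.7, 8.1), a distance of √(0.4² + 6.4²) ≈ 6.4.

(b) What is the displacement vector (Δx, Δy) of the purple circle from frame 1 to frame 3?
(-4.6, 0.0)

The purple circle was at (15.1, 13.0) in frame 1 and (10.5, 13.0) in frame 3.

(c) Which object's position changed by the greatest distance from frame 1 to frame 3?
the brown star

(moved 12.8; next 7.6)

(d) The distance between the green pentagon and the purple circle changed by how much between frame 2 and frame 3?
-7.3

Distance in frame 2: 14.9. Distance in frame 3: 7.6.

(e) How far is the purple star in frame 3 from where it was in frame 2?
6.0

The purple star moved from (5.1, 5.3) to (7.7, 10.7), a distance of √(2.6² + 5.4²) ≈ 6.0.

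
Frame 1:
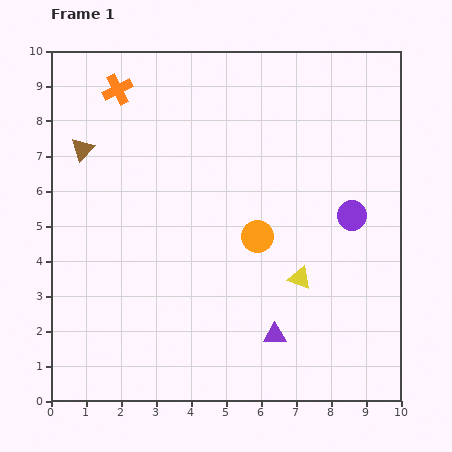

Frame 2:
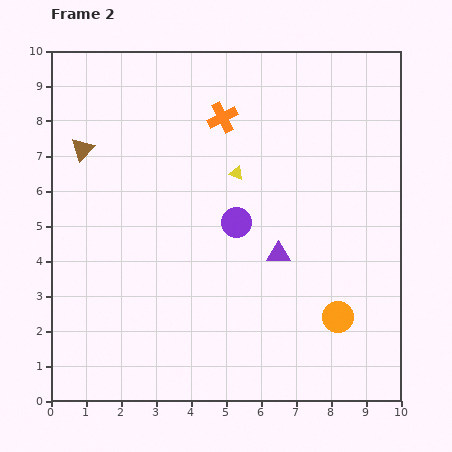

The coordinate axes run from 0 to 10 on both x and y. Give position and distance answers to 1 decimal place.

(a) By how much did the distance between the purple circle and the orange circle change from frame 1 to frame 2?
+1.2

Distance in frame 1: 2.8. Distance in frame 2: 4.0.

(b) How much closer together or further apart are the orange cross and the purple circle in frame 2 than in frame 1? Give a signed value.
-4.6

Distance in frame 1: 7.6. Distance in frame 2: 3.0.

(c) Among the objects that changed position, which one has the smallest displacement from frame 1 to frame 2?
the purple triangle

(moved 2.3)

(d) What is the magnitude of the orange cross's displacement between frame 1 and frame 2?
3.1

The orange cross moved from (1.9, 8.9) to (4.9, 8.1), a distance of √(3.0² + 0.8²) ≈ 3.1.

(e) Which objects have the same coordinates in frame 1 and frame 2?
the brown triangle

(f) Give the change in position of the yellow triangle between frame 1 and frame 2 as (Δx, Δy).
(-1.8, 3.0)

The yellow triangle was at (7.1, 3.5) in frame 1 and (5.3, 6.5) in frame 2.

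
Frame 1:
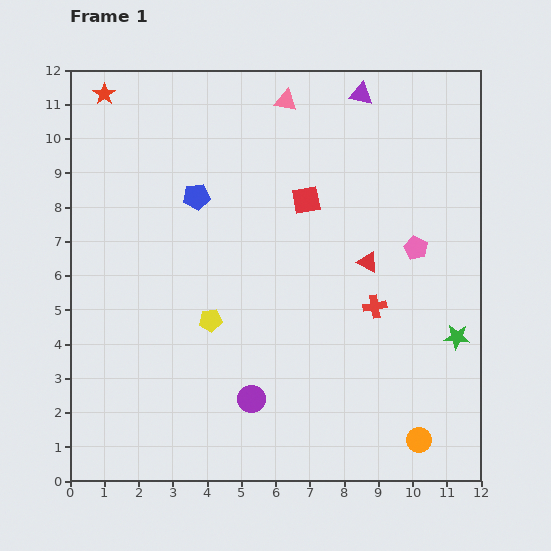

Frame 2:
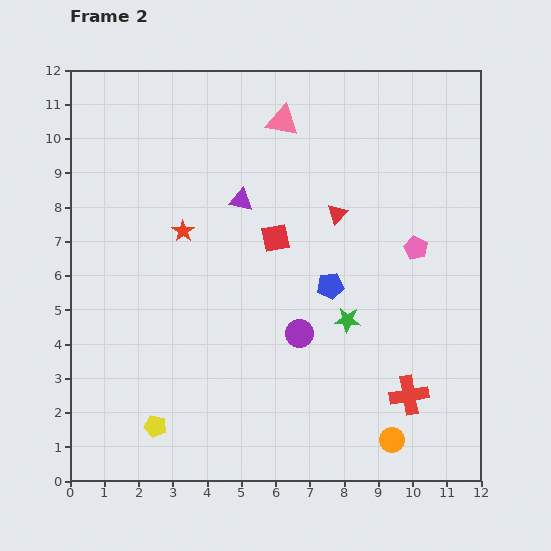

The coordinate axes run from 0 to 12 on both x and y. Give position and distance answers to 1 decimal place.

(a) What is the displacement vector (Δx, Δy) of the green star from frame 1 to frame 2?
(-3.2, 0.5)

The green star was at (11.3, 4.2) in frame 1 and (8.1, 4.7) in frame 2.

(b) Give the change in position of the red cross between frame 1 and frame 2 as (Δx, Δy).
(1.0, -2.6)

The red cross was at (8.9, 5.1) in frame 1 and (9.9, 2.5) in frame 2.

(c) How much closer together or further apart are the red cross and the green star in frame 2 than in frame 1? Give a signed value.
+0.2

Distance in frame 1: 2.6. Distance in frame 2: 2.8.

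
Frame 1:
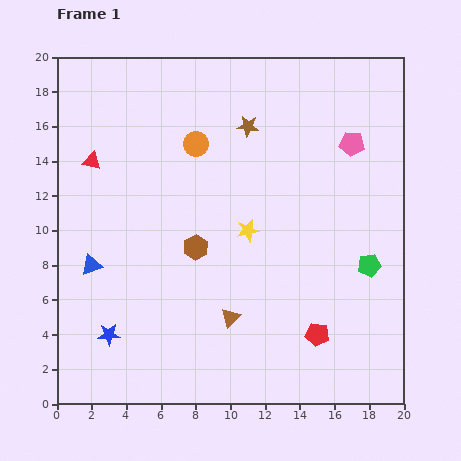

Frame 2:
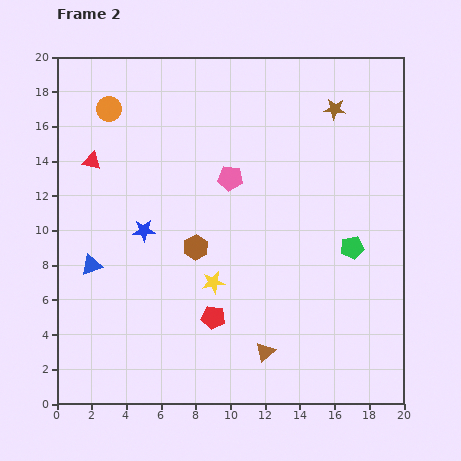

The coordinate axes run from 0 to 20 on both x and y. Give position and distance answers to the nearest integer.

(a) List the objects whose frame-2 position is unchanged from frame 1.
the red triangle, the brown hexagon, the blue triangle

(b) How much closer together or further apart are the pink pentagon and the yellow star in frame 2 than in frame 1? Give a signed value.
-2

Distance in frame 1: 8. Distance in frame 2: 6.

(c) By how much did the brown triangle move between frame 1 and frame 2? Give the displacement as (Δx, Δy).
(2, -2)

The brown triangle was at (10, 5) in frame 1 and (12, 3) in frame 2.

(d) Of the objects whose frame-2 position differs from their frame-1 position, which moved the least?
the green pentagon

(moved 1)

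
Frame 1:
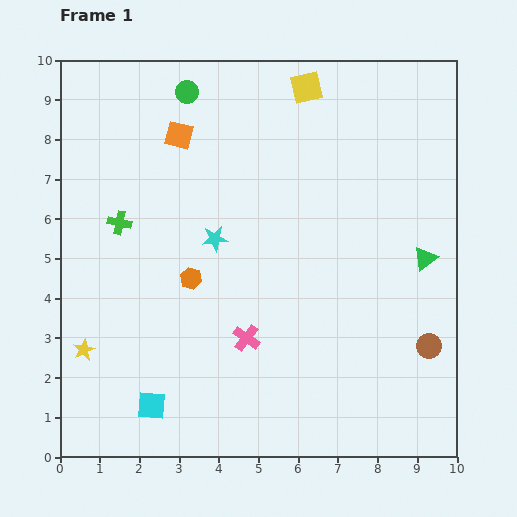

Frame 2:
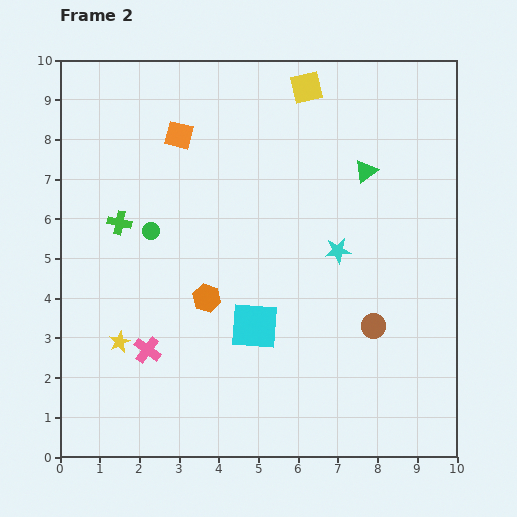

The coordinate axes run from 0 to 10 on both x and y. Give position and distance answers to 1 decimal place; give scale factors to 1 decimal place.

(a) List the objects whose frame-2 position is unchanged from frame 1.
the green cross, the yellow square, the orange square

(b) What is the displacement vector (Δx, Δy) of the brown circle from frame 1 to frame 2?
(-1.4, 0.5)

The brown circle was at (9.3, 2.8) in frame 1 and (7.9, 3.3) in frame 2.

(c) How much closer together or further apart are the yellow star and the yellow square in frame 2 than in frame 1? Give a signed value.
-0.8

Distance in frame 1: 8.7. Distance in frame 2: 7.9.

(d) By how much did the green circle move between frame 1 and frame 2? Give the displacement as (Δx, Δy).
(-0.9, -3.5)

The green circle was at (3.2, 9.2) in frame 1 and (2.3, 5.7) in frame 2.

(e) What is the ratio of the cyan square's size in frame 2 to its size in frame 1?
1.7×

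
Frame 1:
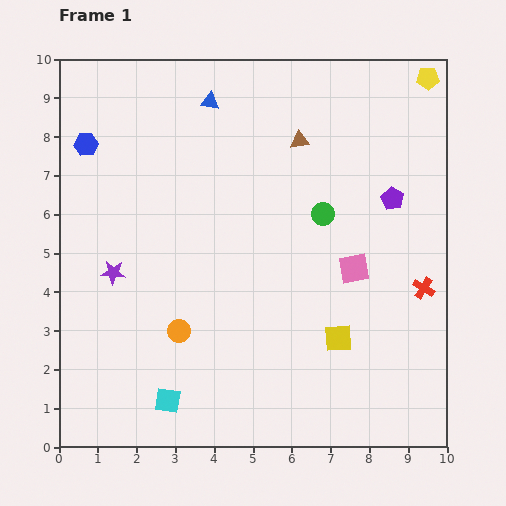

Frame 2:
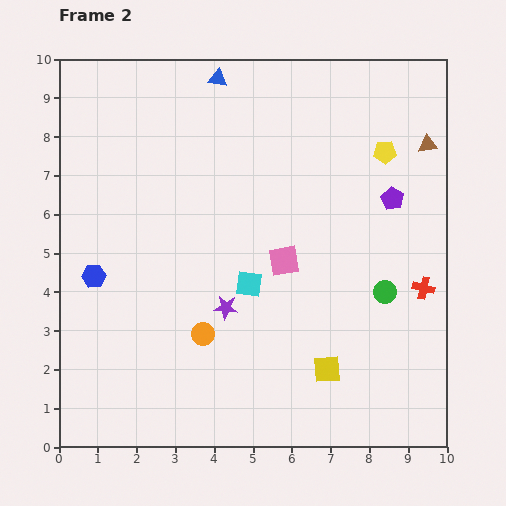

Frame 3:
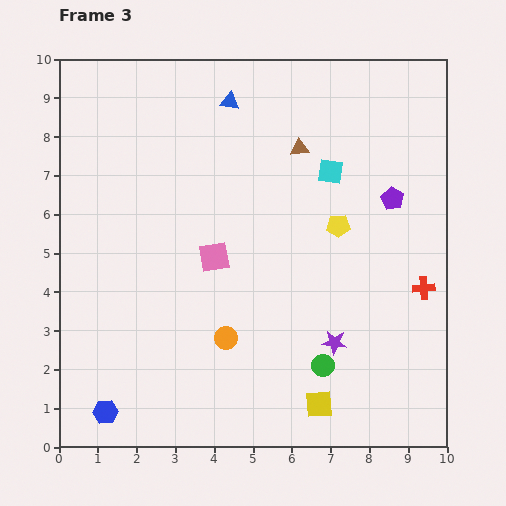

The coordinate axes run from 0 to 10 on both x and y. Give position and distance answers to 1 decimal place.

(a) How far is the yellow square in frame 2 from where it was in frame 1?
0.9

The yellow square moved from (7.2, 2.8) to (6.9, 2.0), a distance of √(0.3² + 0.8²) ≈ 0.9.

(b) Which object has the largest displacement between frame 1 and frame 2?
the cyan square

(moved 3.7; next 3.4)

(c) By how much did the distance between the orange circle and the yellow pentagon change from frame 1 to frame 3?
-5.0

Distance in frame 1: 9.1. Distance in frame 3: 4.1.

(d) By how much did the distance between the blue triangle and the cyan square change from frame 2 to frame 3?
-2.2

Distance in frame 2: 5.4. Distance in frame 3: 3.2.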